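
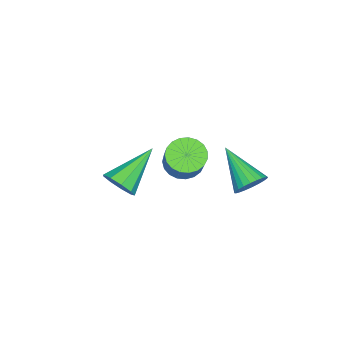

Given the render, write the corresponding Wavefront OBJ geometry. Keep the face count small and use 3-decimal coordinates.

v -1.768 2.483 0.518
v -1.279 2.467 0.171
v -0.542 2.821 1.195
v -1.032 2.837 1.542
v -1.354 2.704 0.144
v -0.618 3.057 1.168
v -1.501 2.902 0.181
v -0.765 3.256 1.205
v -1.694 3.028 0.277
v -0.958 3.381 1.301
v -1.9 3.059 0.414
v -1.164 3.413 1.438
v -2.083 2.991 0.569
v -1.347 3.345 1.593
v -2.212 2.835 0.716
v -1.476 3.189 1.74
v -2.264 2.619 0.828
v -1.527 2.972 1.852
v -2.23 2.378 0.886
v -1.494 2.732 1.91
v -2.116 2.156 0.881
v -1.38 2.51 1.905
v -1.943 1.991 0.813
v -1.206 2.345 1.837
v -1.739 1.91 0.694
v -1.002 2.264 1.718
v -1.54 1.929 0.545
v -0.803 2.283 1.569
v -1.38 2.043 0.391
v -0.644 2.397 1.415
v -1.288 2.234 0.259
v -0.551 2.588 1.283
v -2.953 4.145 -1.058
v -2.754 4.373 -0.587
v -3.687 3.095 -0.242
v -2.941 4.484 -0.612
v -3.129 4.543 -0.705
v -3.291 4.542 -0.852
v -3.401 4.48 -1.031
v -3.443 4.367 -1.213
v -3.41 4.221 -1.372
v -3.308 4.063 -1.483
v -3.152 3.918 -1.53
v -2.965 3.807 -1.504
v -2.776 3.748 -1.411
v -2.615 3.749 -1.264
v -2.505 3.811 -1.086
v -2.463 3.923 -0.903
v -2.495 4.07 -0.744
v -2.598 4.228 -0.633
v -2.24 0.287 -1.655
v -1.942 0.797 -1.549
v -3.54 0.873 -0.825
v -2.153 0.827 -1.9
v -2.404 0.605 -2.136
v -2.578 0.233 -2.147
v -2.594 -0.113 -1.928
v -2.444 -0.272 -1.58
v -2.199 -0.17 -1.268
v -1.973 0.146 -1.136
v -1.871 0.528 -1.247
f 2 1 5
f 2 5 3
f 3 5 6
f 3 6 4
f 5 1 7
f 5 7 6
f 6 7 8
f 6 8 4
f 7 1 9
f 7 9 8
f 8 9 10
f 8 10 4
f 9 1 11
f 9 11 10
f 10 11 12
f 10 12 4
f 11 1 13
f 11 13 12
f 12 13 14
f 12 14 4
f 13 1 15
f 13 15 14
f 14 15 16
f 14 16 4
f 15 1 17
f 15 17 16
f 16 17 18
f 16 18 4
f 17 1 19
f 17 19 18
f 18 19 20
f 18 20 4
f 19 1 21
f 19 21 20
f 20 21 22
f 20 22 4
f 21 1 23
f 21 23 22
f 22 23 24
f 22 24 4
f 23 1 25
f 23 25 24
f 24 25 26
f 24 26 4
f 25 1 27
f 25 27 26
f 26 27 28
f 26 28 4
f 27 1 29
f 27 29 28
f 28 29 30
f 28 30 4
f 29 1 31
f 29 31 30
f 30 31 32
f 30 32 4
f 31 1 2
f 31 2 32
f 32 2 3
f 32 3 4
f 34 33 36
f 34 36 35
f 36 33 37
f 36 37 35
f 37 33 38
f 37 38 35
f 38 33 39
f 38 39 35
f 39 33 40
f 39 40 35
f 40 33 41
f 40 41 35
f 41 33 42
f 41 42 35
f 42 33 43
f 42 43 35
f 43 33 44
f 43 44 35
f 44 33 45
f 44 45 35
f 45 33 46
f 45 46 35
f 46 33 47
f 46 47 35
f 47 33 48
f 47 48 35
f 48 33 49
f 48 49 35
f 49 33 50
f 49 50 35
f 50 33 34
f 50 34 35
f 52 51 54
f 52 54 53
f 54 51 55
f 54 55 53
f 55 51 56
f 55 56 53
f 56 51 57
f 56 57 53
f 57 51 58
f 57 58 53
f 58 51 59
f 58 59 53
f 59 51 60
f 59 60 53
f 60 51 61
f 60 61 53
f 61 51 52
f 61 52 53



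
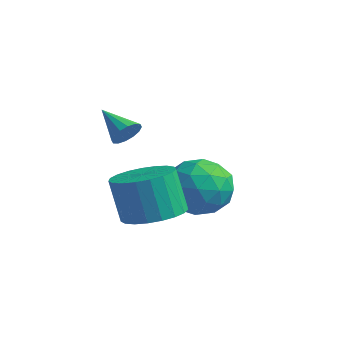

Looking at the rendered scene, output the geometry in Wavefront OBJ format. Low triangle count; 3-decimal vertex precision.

v -2.94 -2.099 2.833
v -2.656 -1.995 3.304
v -4.06 -2.181 3.527
v -2.736 -1.734 3.206
v -2.871 -1.571 3.008
v -3.024 -1.549 2.763
v -3.155 -1.675 2.537
v -3.228 -1.914 2.39
v -3.224 -2.202 2.362
v -3.144 -2.463 2.46
v -3.009 -2.626 2.658
v -2.856 -2.648 2.903
v -2.725 -2.522 3.129
v -2.652 -2.283 3.276
v -2.239 -1.602 -0.523
v -1.566 -2.411 -0.396
v -2.007 -2.526 1.21
v -2.681 -1.718 1.083
v -1.311 -2.063 -0.301
v -1.752 -2.179 1.305
v -1.217 -1.637 -0.245
v -1.658 -1.752 1.362
v -1.3 -1.204 -0.236
v -1.741 -1.319 1.37
v -1.545 -0.84 -0.278
v -1.986 -0.955 1.329
v -1.91 -0.608 -0.361
v -2.352 -0.723 1.245
v -2.332 -0.547 -0.473
v -2.774 -0.663 1.134
v -2.738 -0.67 -0.593
v -3.18 -0.785 1.013
v -3.058 -0.953 -0.701
v -3.5 -1.069 0.905
v -3.236 -1.349 -0.779
v -3.678 -1.465 0.828
v -3.242 -1.788 -0.812
v -3.683 -1.904 0.794
v -3.074 -2.196 -0.795
v -3.516 -2.311 0.811
v -2.762 -2.5 -0.732
v -3.204 -2.616 0.875
v -2.36 -2.65 -0.632
v -2.801 -2.765 0.975
v -1.937 -2.618 -0.513
v -2.378 -2.734 1.093
v -3.35 2.369 -0.354
v -2.611 1.807 -1.145
v -4.249 0.653 0.025
v -3.51 0.091 -0.766
v -3.064 0.523 0.284
v -2.509 1.583 0.05
v -4.351 0.877 -1.17
v -3.796 1.937 -1.404
v -3.23 0.885 -1.649
v -2.434 0.666 -0.751
v -4.426 1.794 -0.369
v -3.63 1.575 0.529
v -2.902 2.238 -0.783
v -3.958 0.222 -0.337
v -3.696 0.475 0.28
v -3.262 0.145 -0.185
v -2.841 2.107 -0.08
v -2.407 1.777 -0.546
v -2.673 1.022 0.294
v -4.453 0.683 -0.574
v -4.019 0.353 -1.04
v -3.598 2.315 -0.935
v -3.164 1.985 -1.4
v -4.187 1.438 -1.414
v -2.831 1.366 -1.544
v -3.359 0.358 -1.321
v -3.854 0.819 -1.559
v -3.528 1.443 -1.696
v -2.364 1.238 -1.016
v -2.892 0.229 -0.794
v -2.63 0.483 -0.176
v -2.303 1.106 -0.314
v -2.727 0.696 -1.313
v -3.968 2.231 -0.326
v -4.496 1.222 -0.104
v -4.557 1.354 -0.806
v -4.23 1.977 -0.944
v -3.501 2.102 0.201
v -4.029 1.094 0.424
v -3.332 1.017 0.576
v -3.006 1.641 0.439
v -4.133 1.764 0.193
f 2 1 4
f 2 4 3
f 4 1 5
f 4 5 3
f 5 1 6
f 5 6 3
f 6 1 7
f 6 7 3
f 7 1 8
f 7 8 3
f 8 1 9
f 8 9 3
f 9 1 10
f 9 10 3
f 10 1 11
f 10 11 3
f 11 1 12
f 11 12 3
f 12 1 13
f 12 13 3
f 13 1 14
f 13 14 3
f 14 1 2
f 14 2 3
f 16 15 19
f 16 19 17
f 17 19 20
f 17 20 18
f 19 15 21
f 19 21 20
f 20 21 22
f 20 22 18
f 21 15 23
f 21 23 22
f 22 23 24
f 22 24 18
f 23 15 25
f 23 25 24
f 24 25 26
f 24 26 18
f 25 15 27
f 25 27 26
f 26 27 28
f 26 28 18
f 27 15 29
f 27 29 28
f 28 29 30
f 28 30 18
f 29 15 31
f 29 31 30
f 30 31 32
f 30 32 18
f 31 15 33
f 31 33 32
f 32 33 34
f 32 34 18
f 33 15 35
f 33 35 34
f 34 35 36
f 34 36 18
f 35 15 37
f 35 37 36
f 36 37 38
f 36 38 18
f 37 15 39
f 37 39 38
f 38 39 40
f 38 40 18
f 39 15 41
f 39 41 40
f 40 41 42
f 40 42 18
f 41 15 43
f 41 43 42
f 42 43 44
f 42 44 18
f 43 15 45
f 43 45 44
f 44 45 46
f 44 46 18
f 45 15 16
f 45 16 46
f 46 16 17
f 46 17 18
f 47 84 63
f 84 58 87
f 63 87 52
f 84 87 63
f 47 63 59
f 63 52 64
f 59 64 48
f 63 64 59
f 47 59 68
f 59 48 69
f 68 69 54
f 59 69 68
f 47 68 80
f 68 54 83
f 80 83 57
f 68 83 80
f 47 80 84
f 80 57 88
f 84 88 58
f 80 88 84
f 48 64 75
f 64 52 78
f 75 78 56
f 64 78 75
f 52 87 65
f 87 58 86
f 65 86 51
f 87 86 65
f 58 88 85
f 88 57 81
f 85 81 49
f 88 81 85
f 57 83 82
f 83 54 70
f 82 70 53
f 83 70 82
f 54 69 74
f 69 48 71
f 74 71 55
f 69 71 74
f 50 76 62
f 76 56 77
f 62 77 51
f 76 77 62
f 50 62 60
f 62 51 61
f 60 61 49
f 62 61 60
f 50 60 67
f 60 49 66
f 67 66 53
f 60 66 67
f 50 67 72
f 67 53 73
f 72 73 55
f 67 73 72
f 50 72 76
f 72 55 79
f 76 79 56
f 72 79 76
f 51 77 65
f 77 56 78
f 65 78 52
f 77 78 65
f 49 61 85
f 61 51 86
f 85 86 58
f 61 86 85
f 53 66 82
f 66 49 81
f 82 81 57
f 66 81 82
f 55 73 74
f 73 53 70
f 74 70 54
f 73 70 74
f 56 79 75
f 79 55 71
f 75 71 48
f 79 71 75



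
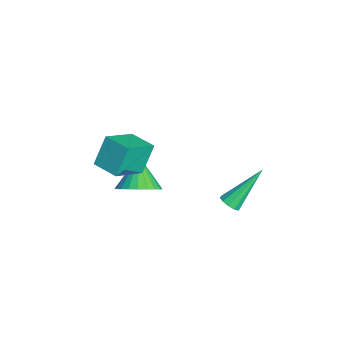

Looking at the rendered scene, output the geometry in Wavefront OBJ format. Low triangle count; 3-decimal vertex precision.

v -3.278 -2.674 -4.113
v -2.591 -2.406 -3.466
v -4.402 -2.506 -2.987
v -2.69 -2.068 -3.615
v -2.877 -1.822 -3.84
v -3.126 -1.706 -4.106
v -3.398 -1.737 -4.373
v -3.652 -1.911 -4.6
v -3.848 -2.201 -4.754
v -3.958 -2.563 -4.809
v -3.964 -2.942 -4.759
v -3.866 -3.28 -4.61
v -3.678 -3.526 -4.386
v -3.429 -3.642 -4.12
v -3.157 -3.611 -3.852
v -2.903 -3.437 -3.625
v -2.707 -3.147 -3.472
v -2.597 -2.785 -3.416
v -3.103 -2.912 -0.206
v -2.195 -4.052 0.65
v -2.167 -2.146 -0.177
v -1.259 -3.286 0.679
v -2.621 -3.454 -1.439
v -1.713 -4.594 -0.583
v -1.685 -2.688 -1.41
v -0.777 -3.828 -0.554
v -1.149 0.751 -3.397
v -0.763 1.041 -3.526
v -1.691 2.149 -1.883
v -1.008 1.128 -3.694
v -1.307 1.071 -3.748
v -1.545 0.891 -3.668
v -1.633 0.659 -3.484
v -1.535 0.461 -3.267
v -1.291 0.375 -3.1
v -0.992 0.432 -3.046
v -0.753 0.611 -3.126
v -0.666 0.844 -3.309
f 2 1 4
f 2 4 3
f 4 1 5
f 4 5 3
f 5 1 6
f 5 6 3
f 6 1 7
f 6 7 3
f 7 1 8
f 7 8 3
f 8 1 9
f 8 9 3
f 9 1 10
f 9 10 3
f 10 1 11
f 10 11 3
f 11 1 12
f 11 12 3
f 12 1 13
f 12 13 3
f 13 1 14
f 13 14 3
f 14 1 15
f 14 15 3
f 15 1 16
f 15 16 3
f 16 1 17
f 16 17 3
f 17 1 18
f 17 18 3
f 18 1 2
f 18 2 3
f 20 22 19
f 23 20 19
f 19 22 21
f 21 23 19
f 20 26 22
f 24 20 23
f 24 26 20
f 22 26 21
f 25 23 21
f 21 26 25
f 25 24 23
f 26 24 25
f 28 27 30
f 28 30 29
f 30 27 31
f 30 31 29
f 31 27 32
f 31 32 29
f 32 27 33
f 32 33 29
f 33 27 34
f 33 34 29
f 34 27 35
f 34 35 29
f 35 27 36
f 35 36 29
f 36 27 37
f 36 37 29
f 37 27 38
f 37 38 29
f 38 27 28
f 38 28 29



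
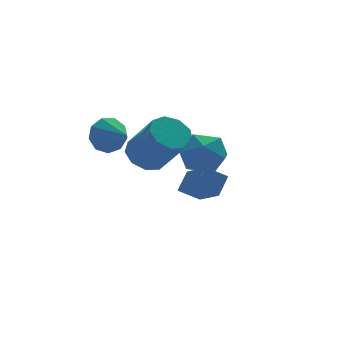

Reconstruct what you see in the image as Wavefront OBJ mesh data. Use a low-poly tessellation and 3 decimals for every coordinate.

v -1.418 2.526 -0.757
v -0.939 2.375 -1.54
v -1.082 1.234 -0.303
v -0.559 2.629 -1.098
v -0.58 2.835 -0.497
v -0.993 2.896 -0.017
v -1.605 2.784 0.116
v -2.129 2.552 -0.159
v -2.32 2.307 -0.714
v -2.089 2.165 -1.289
v -1.544 2.192 -1.616
v 2.398 0.062 -3.795
v 1.504 0.297 -3.216
v 2.228 1.617 -4.687
v 1.335 1.851 -4.108
v 3.025 0.569 -3.032
v 2.132 0.803 -2.453
v 2.856 2.123 -3.924
v 1.962 2.358 -3.345
v -0.885 -0.351 -0.73
v -0.298 0.308 -0.405
v 0.252 -0.971 1.195
v -0.335 -1.629 0.87
v -0.881 0.384 -0.143
v -0.331 -0.895 1.456
v -1.465 0.117 -0.156
v -0.916 -1.162 1.443
v -1.778 -0.37 -0.438
v -1.229 -1.648 1.161
v -1.673 -0.847 -0.856
v -1.124 -2.126 0.744
v -1.199 -1.092 -1.214
v -0.65 -2.371 0.385
v -0.578 -0.99 -1.346
v -0.029 -2.269 0.253
v -0.101 -0.589 -1.19
v 0.449 -1.868 0.409
v 0.01 -0.076 -0.818
v 0.56 -1.355 0.781
v 0.785 -2.149 -0.603
v 1.495 -2.786 -0.112
v -0.495 -2.854 0.332
v 0.215 -3.491 0.823
v 0.221 -2.436 1.013
v 1.012 -2 0.435
v -0.012 -3.64 -0.215
v 0.779 -3.204 -0.793
v 1.002 -3.708 0.127
v 1.146 -2.964 0.886
v -0.146 -2.676 -0.666
v -0.002 -1.932 0.093
f 2 1 4
f 2 4 3
f 4 1 5
f 4 5 3
f 5 1 6
f 5 6 3
f 6 1 7
f 6 7 3
f 7 1 8
f 7 8 3
f 8 1 9
f 8 9 3
f 9 1 10
f 9 10 3
f 10 1 11
f 10 11 3
f 11 1 2
f 11 2 3
f 13 15 12
f 16 13 12
f 12 15 14
f 14 16 12
f 13 19 15
f 17 13 16
f 17 19 13
f 15 19 14
f 18 16 14
f 14 19 18
f 18 17 16
f 19 17 18
f 21 20 24
f 21 24 22
f 22 24 25
f 22 25 23
f 24 20 26
f 24 26 25
f 25 26 27
f 25 27 23
f 26 20 28
f 26 28 27
f 27 28 29
f 27 29 23
f 28 20 30
f 28 30 29
f 29 30 31
f 29 31 23
f 30 20 32
f 30 32 31
f 31 32 33
f 31 33 23
f 32 20 34
f 32 34 33
f 33 34 35
f 33 35 23
f 34 20 36
f 34 36 35
f 35 36 37
f 35 37 23
f 36 20 38
f 36 38 37
f 37 38 39
f 37 39 23
f 38 20 21
f 38 21 39
f 39 21 22
f 39 22 23
f 40 51 45
f 40 45 41
f 40 41 47
f 40 47 50
f 40 50 51
f 41 45 49
f 45 51 44
f 51 50 42
f 50 47 46
f 47 41 48
f 43 49 44
f 43 44 42
f 43 42 46
f 43 46 48
f 43 48 49
f 44 49 45
f 42 44 51
f 46 42 50
f 48 46 47
f 49 48 41



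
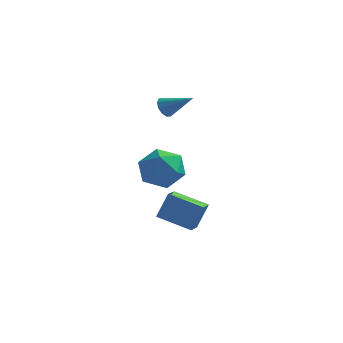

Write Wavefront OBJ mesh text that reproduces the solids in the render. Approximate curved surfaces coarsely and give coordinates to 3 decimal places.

v -3.578 -1.171 -1.442
v -3.134 -0.807 -0.132
v -3.549 -0.345 -1.681
v -3.104 0.018 -0.371
v -1.916 -1.378 -1.949
v -1.471 -1.015 -0.639
v -1.886 -0.553 -2.188
v -1.442 -0.189 -0.878
v -4.646 3.844 3.101
v -4.346 3.794 2.583
v -3.254 3.716 3.919
v -4.365 4.154 2.671
v -4.491 4.395 2.923
v -4.676 4.426 3.243
v -4.85 4.234 3.508
v -4.946 3.893 3.618
v -4.927 3.533 3.53
v -4.801 3.292 3.279
v -4.616 3.261 2.959
v -4.442 3.453 2.693
v -4.02 -2.373 2.458
v -3.456 -1.467 2.93
v -2.684 -2.513 1.13
v -2.12 -1.607 1.602
v -2.17 -2.624 2.172
v -2.995 -2.537 2.993
v -3.145 -1.443 1.067
v -3.97 -1.356 1.888
v -2.915 -0.892 2.07
v -2.312 -1.622 2.753
v -3.828 -2.358 1.307
v -3.225 -3.088 1.99
f 2 4 1
f 5 2 1
f 1 4 3
f 3 5 1
f 2 8 4
f 6 2 5
f 6 8 2
f 4 8 3
f 7 5 3
f 3 8 7
f 7 6 5
f 8 6 7
f 10 9 12
f 10 12 11
f 12 9 13
f 12 13 11
f 13 9 14
f 13 14 11
f 14 9 15
f 14 15 11
f 15 9 16
f 15 16 11
f 16 9 17
f 16 17 11
f 17 9 18
f 17 18 11
f 18 9 19
f 18 19 11
f 19 9 20
f 19 20 11
f 20 9 10
f 20 10 11
f 21 32 26
f 21 26 22
f 21 22 28
f 21 28 31
f 21 31 32
f 22 26 30
f 26 32 25
f 32 31 23
f 31 28 27
f 28 22 29
f 24 30 25
f 24 25 23
f 24 23 27
f 24 27 29
f 24 29 30
f 25 30 26
f 23 25 32
f 27 23 31
f 29 27 28
f 30 29 22



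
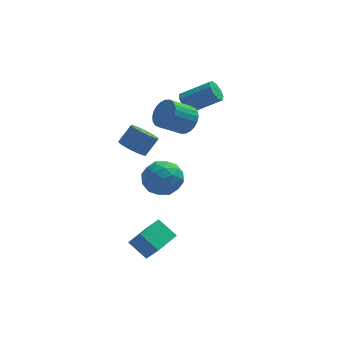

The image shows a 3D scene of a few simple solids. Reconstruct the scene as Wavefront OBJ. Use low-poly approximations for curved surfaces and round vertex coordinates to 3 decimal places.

v 0.622 0.333 -0.252
v 1.417 1.06 -0.07
v 1.823 -0.84 -0.81
v 2.618 -0.113 -0.628
v 2.08 -0.556 0.214
v 1.337 0.169 0.559
v 1.903 0.051 -1.439
v 1.16 0.776 -1.094
v 2.209 0.886 -0.804
v 2.318 0.512 0.218
v 0.922 -0.292 -1.098
v 1.031 -0.666 -0.076
v 0.914 0.8 -0.112
v 2.326 -0.58 -0.768
v 2.009 -0.84 -0.273
v 2.477 -0.412 -0.167
v 0.867 0.276 0.258
v 1.335 0.704 0.365
v 1.724 -0.246 0.532
v 1.905 -0.484 -1.245
v 2.373 -0.056 -1.138
v 0.763 0.632 -0.713
v 1.231 1.06 -0.607
v 1.516 0.466 -1.412
v 1.847 1.125 -0.436
v 2.553 0.435 -0.765
v 2.132 0.531 -1.241
v 1.696 0.957 -1.038
v 1.911 0.905 0.164
v 2.617 0.215 -0.164
v 2.301 -0.045 0.331
v 1.864 0.381 0.534
v 2.377 0.802 -0.267
v 0.623 0.005 -0.716
v 1.329 -0.685 -1.044
v 1.376 -0.161 -1.414
v 0.939 0.265 -1.211
v 0.687 -0.215 -0.115
v 1.393 -0.905 -0.444
v 1.544 -0.737 0.158
v 1.108 -0.311 0.361
v 0.863 -0.582 -0.613
v 2.895 1.364 2.799
v 3.333 0.694 3.084
v 2.204 0.306 3.907
v 1.765 0.976 3.621
v 3.416 0.926 3.307
v 2.287 0.538 4.13
v 3.419 1.224 3.452
v 2.29 0.836 4.275
v 3.343 1.543 3.498
v 2.214 1.155 4.321
v 3.198 1.836 3.437
v 2.069 1.447 4.26
v 3.007 2.056 3.279
v 1.878 1.668 4.102
v 2.799 2.171 3.048
v 1.67 1.783 3.871
v 2.606 2.163 2.779
v 1.476 1.775 3.602
v 2.456 2.034 2.513
v 1.327 1.646 3.336
v 2.373 1.802 2.29
v 1.244 1.414 3.113
v 2.37 1.504 2.145
v 1.241 1.116 2.968
v 2.446 1.185 2.099
v 1.317 0.797 2.922
v 2.591 0.893 2.16
v 1.462 0.504 2.983
v 2.782 0.672 2.318
v 1.653 0.284 3.141
v 2.99 0.557 2.549
v 1.861 0.169 3.372
v 3.184 0.565 2.818
v 2.054 0.177 3.641
v 1.09 -4.001 -2.477
v 0.291 -3.395 -1.731
v 0.563 -3.402 -3.528
v -0.236 -2.796 -2.783
v 2.036 -2.924 -2.337
v 1.237 -2.318 -1.592
v 1.509 -2.325 -3.389
v 0.71 -1.719 -2.643
v 3.042 3.39 2.664
v 3.294 3.027 2.188
v 4.771 2.807 3.139
v 4.518 3.17 3.616
v 3.399 3.454 2.125
v 4.875 3.234 3.076
v 3.336 3.852 2.314
v 4.813 3.632 3.265
v 3.136 4.033 2.667
v 4.612 3.813 3.618
v 2.891 3.913 3.019
v 4.368 3.694 3.97
v 2.717 3.549 3.205
v 4.194 3.329 4.156
v 2.695 3.11 3.138
v 4.172 2.89 4.089
v 2.835 2.802 2.849
v 4.312 2.582 3.8
v 3.072 2.769 2.474
v 4.548 2.549 3.425
v 0.309 2.331 0.182
v 0.862 2.575 -0.341
v 1.524 2.994 0.554
v 0.971 2.749 1.078
v 0.627 2.876 -0.309
v 1.29 3.295 0.586
v 0.32 3.052 -0.163
v 0.983 3.471 0.732
v 0.01 3.063 0.061
v 0.673 3.482 0.956
v -0.232 2.906 0.313
v 0.431 3.325 1.209
v -0.35 2.617 0.536
v 0.313 3.036 1.431
v -0.317 2.263 0.677
v 0.346 2.682 1.572
v -0.14 1.924 0.705
v 0.523 2.343 1.6
v 0.139 1.678 0.613
v 0.802 2.097 1.509
v 0.457 1.582 0.423
v 1.12 2.001 1.318
v 0.741 1.657 0.177
v 1.404 2.076 1.073
v 0.926 1.887 -0.067
v 1.589 2.306 0.828
v 0.969 2.218 -0.254
v 1.632 2.637 0.641
f 1 38 17
f 38 12 41
f 17 41 6
f 38 41 17
f 1 17 13
f 17 6 18
f 13 18 2
f 17 18 13
f 1 13 22
f 13 2 23
f 22 23 8
f 13 23 22
f 1 22 34
f 22 8 37
f 34 37 11
f 22 37 34
f 1 34 38
f 34 11 42
f 38 42 12
f 34 42 38
f 2 18 29
f 18 6 32
f 29 32 10
f 18 32 29
f 6 41 19
f 41 12 40
f 19 40 5
f 41 40 19
f 12 42 39
f 42 11 35
f 39 35 3
f 42 35 39
f 11 37 36
f 37 8 24
f 36 24 7
f 37 24 36
f 8 23 28
f 23 2 25
f 28 25 9
f 23 25 28
f 4 30 16
f 30 10 31
f 16 31 5
f 30 31 16
f 4 16 14
f 16 5 15
f 14 15 3
f 16 15 14
f 4 14 21
f 14 3 20
f 21 20 7
f 14 20 21
f 4 21 26
f 21 7 27
f 26 27 9
f 21 27 26
f 4 26 30
f 26 9 33
f 30 33 10
f 26 33 30
f 5 31 19
f 31 10 32
f 19 32 6
f 31 32 19
f 3 15 39
f 15 5 40
f 39 40 12
f 15 40 39
f 7 20 36
f 20 3 35
f 36 35 11
f 20 35 36
f 9 27 28
f 27 7 24
f 28 24 8
f 27 24 28
f 10 33 29
f 33 9 25
f 29 25 2
f 33 25 29
f 44 43 47
f 44 47 45
f 45 47 48
f 45 48 46
f 47 43 49
f 47 49 48
f 48 49 50
f 48 50 46
f 49 43 51
f 49 51 50
f 50 51 52
f 50 52 46
f 51 43 53
f 51 53 52
f 52 53 54
f 52 54 46
f 53 43 55
f 53 55 54
f 54 55 56
f 54 56 46
f 55 43 57
f 55 57 56
f 56 57 58
f 56 58 46
f 57 43 59
f 57 59 58
f 58 59 60
f 58 60 46
f 59 43 61
f 59 61 60
f 60 61 62
f 60 62 46
f 61 43 63
f 61 63 62
f 62 63 64
f 62 64 46
f 63 43 65
f 63 65 64
f 64 65 66
f 64 66 46
f 65 43 67
f 65 67 66
f 66 67 68
f 66 68 46
f 67 43 69
f 67 69 68
f 68 69 70
f 68 70 46
f 69 43 71
f 69 71 70
f 70 71 72
f 70 72 46
f 71 43 73
f 71 73 72
f 72 73 74
f 72 74 46
f 73 43 75
f 73 75 74
f 74 75 76
f 74 76 46
f 75 43 44
f 75 44 76
f 76 44 45
f 76 45 46
f 78 80 77
f 81 78 77
f 77 80 79
f 79 81 77
f 78 84 80
f 82 78 81
f 82 84 78
f 80 84 79
f 83 81 79
f 79 84 83
f 83 82 81
f 84 82 83
f 86 85 89
f 86 89 87
f 87 89 90
f 87 90 88
f 89 85 91
f 89 91 90
f 90 91 92
f 90 92 88
f 91 85 93
f 91 93 92
f 92 93 94
f 92 94 88
f 93 85 95
f 93 95 94
f 94 95 96
f 94 96 88
f 95 85 97
f 95 97 96
f 96 97 98
f 96 98 88
f 97 85 99
f 97 99 98
f 98 99 100
f 98 100 88
f 99 85 101
f 99 101 100
f 100 101 102
f 100 102 88
f 101 85 103
f 101 103 102
f 102 103 104
f 102 104 88
f 103 85 86
f 103 86 104
f 104 86 87
f 104 87 88
f 106 105 109
f 106 109 107
f 107 109 110
f 107 110 108
f 109 105 111
f 109 111 110
f 110 111 112
f 110 112 108
f 111 105 113
f 111 113 112
f 112 113 114
f 112 114 108
f 113 105 115
f 113 115 114
f 114 115 116
f 114 116 108
f 115 105 117
f 115 117 116
f 116 117 118
f 116 118 108
f 117 105 119
f 117 119 118
f 118 119 120
f 118 120 108
f 119 105 121
f 119 121 120
f 120 121 122
f 120 122 108
f 121 105 123
f 121 123 122
f 122 123 124
f 122 124 108
f 123 105 125
f 123 125 124
f 124 125 126
f 124 126 108
f 125 105 127
f 125 127 126
f 126 127 128
f 126 128 108
f 127 105 129
f 127 129 128
f 128 129 130
f 128 130 108
f 129 105 131
f 129 131 130
f 130 131 132
f 130 132 108
f 131 105 106
f 131 106 132
f 132 106 107
f 132 107 108



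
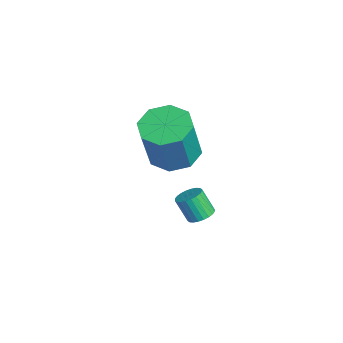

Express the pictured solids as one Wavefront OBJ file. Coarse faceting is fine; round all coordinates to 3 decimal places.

v 0.091 2.005 -0.105
v 1.037 2.379 -0.321
v 1.695 1.89 1.71
v 0.749 1.515 1.925
v 0.549 2.936 -0.029
v 1.206 2.446 2.002
v -0.208 2.947 0.218
v 0.45 2.457 2.249
v -0.789 2.406 0.276
v -0.132 1.916 2.307
v -0.855 1.63 0.11
v -0.197 1.141 2.141
v -0.366 1.074 -0.182
v 0.291 0.584 1.849
v 0.39 1.063 -0.429
v 1.048 0.573 1.602
v 0.972 1.604 -0.487
v 1.629 1.114 1.544
v 0.642 2.898 -3.52
v 1.17 2.859 -3.335
v 0.805 2.464 -2.376
v 0.278 2.502 -2.56
v 1.117 3.062 -3.272
v 0.752 2.667 -2.312
v 0.992 3.239 -3.246
v 0.627 2.844 -2.287
v 0.813 3.365 -3.263
v 0.449 2.97 -2.303
v 0.609 3.419 -3.318
v 0.245 3.024 -2.358
v 0.41 3.394 -3.404
v 0.045 2.999 -2.444
v 0.246 3.293 -3.508
v -0.119 2.898 -2.548
v 0.142 3.132 -3.613
v -0.222 2.737 -2.653
v 0.115 2.936 -3.704
v -0.25 2.541 -2.745
v 0.168 2.733 -3.768
v -0.197 2.338 -2.808
v 0.293 2.556 -3.793
v -0.072 2.161 -2.834
v 0.471 2.43 -3.777
v 0.107 2.035 -2.817
v 0.675 2.376 -3.722
v 0.311 1.981 -2.762
v 0.875 2.401 -3.636
v 0.51 2.006 -2.676
v 1.039 2.502 -3.532
v 0.674 2.107 -2.572
v 1.142 2.663 -3.427
v 0.778 2.268 -2.467
f 2 1 5
f 2 5 3
f 3 5 6
f 3 6 4
f 5 1 7
f 5 7 6
f 6 7 8
f 6 8 4
f 7 1 9
f 7 9 8
f 8 9 10
f 8 10 4
f 9 1 11
f 9 11 10
f 10 11 12
f 10 12 4
f 11 1 13
f 11 13 12
f 12 13 14
f 12 14 4
f 13 1 15
f 13 15 14
f 14 15 16
f 14 16 4
f 15 1 17
f 15 17 16
f 16 17 18
f 16 18 4
f 17 1 2
f 17 2 18
f 18 2 3
f 18 3 4
f 20 19 23
f 20 23 21
f 21 23 24
f 21 24 22
f 23 19 25
f 23 25 24
f 24 25 26
f 24 26 22
f 25 19 27
f 25 27 26
f 26 27 28
f 26 28 22
f 27 19 29
f 27 29 28
f 28 29 30
f 28 30 22
f 29 19 31
f 29 31 30
f 30 31 32
f 30 32 22
f 31 19 33
f 31 33 32
f 32 33 34
f 32 34 22
f 33 19 35
f 33 35 34
f 34 35 36
f 34 36 22
f 35 19 37
f 35 37 36
f 36 37 38
f 36 38 22
f 37 19 39
f 37 39 38
f 38 39 40
f 38 40 22
f 39 19 41
f 39 41 40
f 40 41 42
f 40 42 22
f 41 19 43
f 41 43 42
f 42 43 44
f 42 44 22
f 43 19 45
f 43 45 44
f 44 45 46
f 44 46 22
f 45 19 47
f 45 47 46
f 46 47 48
f 46 48 22
f 47 19 49
f 47 49 48
f 48 49 50
f 48 50 22
f 49 19 51
f 49 51 50
f 50 51 52
f 50 52 22
f 51 19 20
f 51 20 52
f 52 20 21
f 52 21 22



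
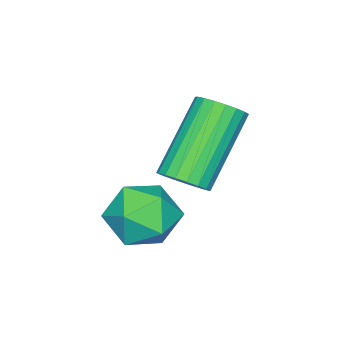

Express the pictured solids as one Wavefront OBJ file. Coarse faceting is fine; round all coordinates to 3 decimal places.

v -2.684 -0.515 -2.523
v -2.298 -0.426 -2.156
v -3.59 -0.455 -0.79
v -3.976 -0.545 -1.157
v -2.36 -0.217 -2.21
v -3.652 -0.246 -0.844
v -2.478 -0.06 -2.319
v -3.77 -0.089 -0.953
v -2.632 0.019 -2.462
v -3.923 -0.011 -1.096
v -2.795 0.005 -2.616
v -4.086 -0.024 -1.25
v -2.938 -0.099 -2.754
v -4.23 -0.128 -1.388
v -3.038 -0.275 -2.852
v -4.329 -0.304 -1.486
v -3.077 -0.492 -2.893
v -4.368 -0.521 -1.527
v -3.047 -0.713 -2.87
v -4.339 -0.742 -1.504
v -2.955 -0.901 -2.787
v -4.247 -0.93 -1.421
v -2.816 -1.021 -2.659
v -4.108 -1.05 -1.293
v -2.655 -1.054 -2.506
v -3.946 -1.083 -1.14
v -2.498 -0.994 -2.357
v -3.789 -1.023 -0.991
v -2.374 -0.852 -2.236
v -3.665 -0.881 -0.87
v -2.303 -0.651 -2.165
v -3.594 -0.68 -0.799
v -2.652 -1.014 -2.811
v -2.038 -0.555 -2.587
v -2.002 -1.365 -3.873
v -1.388 -0.906 -3.649
v -1.563 -1.568 -3.236
v -1.965 -1.351 -2.58
v -2.075 -0.569 -3.88
v -2.477 -0.352 -3.224
v -1.681 -0.28 -3.248
v -1.365 -0.897 -2.85
v -2.675 -1.023 -3.61
v -2.359 -1.64 -3.212
f 2 1 5
f 2 5 3
f 3 5 6
f 3 6 4
f 5 1 7
f 5 7 6
f 6 7 8
f 6 8 4
f 7 1 9
f 7 9 8
f 8 9 10
f 8 10 4
f 9 1 11
f 9 11 10
f 10 11 12
f 10 12 4
f 11 1 13
f 11 13 12
f 12 13 14
f 12 14 4
f 13 1 15
f 13 15 14
f 14 15 16
f 14 16 4
f 15 1 17
f 15 17 16
f 16 17 18
f 16 18 4
f 17 1 19
f 17 19 18
f 18 19 20
f 18 20 4
f 19 1 21
f 19 21 20
f 20 21 22
f 20 22 4
f 21 1 23
f 21 23 22
f 22 23 24
f 22 24 4
f 23 1 25
f 23 25 24
f 24 25 26
f 24 26 4
f 25 1 27
f 25 27 26
f 26 27 28
f 26 28 4
f 27 1 29
f 27 29 28
f 28 29 30
f 28 30 4
f 29 1 31
f 29 31 30
f 30 31 32
f 30 32 4
f 31 1 2
f 31 2 32
f 32 2 3
f 32 3 4
f 33 44 38
f 33 38 34
f 33 34 40
f 33 40 43
f 33 43 44
f 34 38 42
f 38 44 37
f 44 43 35
f 43 40 39
f 40 34 41
f 36 42 37
f 36 37 35
f 36 35 39
f 36 39 41
f 36 41 42
f 37 42 38
f 35 37 44
f 39 35 43
f 41 39 40
f 42 41 34



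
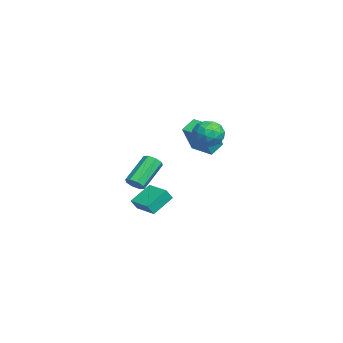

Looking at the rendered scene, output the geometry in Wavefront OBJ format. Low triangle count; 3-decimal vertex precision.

v -3.64 3.317 0.028
v -4.267 3.982 0.603
v -2.686 4.379 -0.16
v -3.313 5.044 0.415
v -2.647 2.736 1.785
v -3.274 3.401 2.36
v -1.693 3.798 1.597
v -2.32 4.463 2.172
v 1.701 0.058 -0.756
v 1.991 -0.202 -0.3
v 0.829 0.803 1.012
v 0.539 1.062 0.556
v 2.186 0.193 -0.43
v 1.024 1.198 0.882
v 2.097 0.509 -0.751
v 0.935 1.513 0.561
v 1.776 0.56 -1.075
v 0.613 1.565 0.237
v 1.411 0.317 -1.212
v 0.249 1.322 0.1
v 1.216 -0.078 -1.082
v 0.054 0.927 0.23
v 1.305 -0.393 -0.761
v 0.143 0.611 0.551
v 1.627 -0.445 -0.437
v 0.464 0.56 0.875
v -4.354 1.312 -3.643
v -4.084 0.949 -2.971
v -3.143 2.231 -3.633
v -2.873 1.868 -2.961
v -3.527 0.232 -4.559
v -3.257 -0.131 -3.887
v -2.316 1.151 -4.549
v -2.046 0.788 -3.877
v 3.527 4.65 3.66
v 4.42 4.456 3.805
v 3.26 3.204 3.375
v 4.153 3.01 3.52
v 3.614 3.267 4.227
v 3.78 4.16 4.404
v 3.9 3.5 2.776
v 4.066 4.393 2.953
v 4.651 3.745 3.259
v 4.474 3.601 4.155
v 3.206 4.059 3.025
v 3.029 3.915 3.921
v 3.997 4.679 3.758
v 3.683 2.981 3.422
v 3.366 3.131 3.838
v 3.891 3.017 3.923
v 3.621 4.506 4.109
v 4.146 4.392 4.195
v 3.672 3.693 4.443
v 3.534 3.268 2.985
v 4.059 3.154 3.071
v 3.789 4.643 3.257
v 4.314 4.529 3.342
v 4.008 3.967 2.737
v 4.658 4.148 3.522
v 4.5 3.298 3.354
v 4.352 3.586 2.917
v 4.449 4.111 3.021
v 4.554 4.063 4.049
v 4.397 3.214 3.881
v 4.08 3.364 4.297
v 4.177 3.889 4.401
v 4.689 3.645 3.728
v 3.283 4.446 3.299
v 3.126 3.597 3.131
v 3.503 3.771 2.779
v 3.6 4.296 2.883
v 3.18 4.362 3.826
v 3.022 3.512 3.658
v 3.231 3.549 4.159
v 3.328 4.074 4.263
v 2.991 4.015 3.452
f 2 4 1
f 5 2 1
f 1 4 3
f 3 5 1
f 2 8 4
f 6 2 5
f 6 8 2
f 4 8 3
f 7 5 3
f 3 8 7
f 7 6 5
f 8 6 7
f 10 9 13
f 10 13 11
f 11 13 14
f 11 14 12
f 13 9 15
f 13 15 14
f 14 15 16
f 14 16 12
f 15 9 17
f 15 17 16
f 16 17 18
f 16 18 12
f 17 9 19
f 17 19 18
f 18 19 20
f 18 20 12
f 19 9 21
f 19 21 20
f 20 21 22
f 20 22 12
f 21 9 23
f 21 23 22
f 22 23 24
f 22 24 12
f 23 9 25
f 23 25 24
f 24 25 26
f 24 26 12
f 25 9 10
f 25 10 26
f 26 10 11
f 26 11 12
f 28 30 27
f 31 28 27
f 27 30 29
f 29 31 27
f 28 34 30
f 32 28 31
f 32 34 28
f 30 34 29
f 33 31 29
f 29 34 33
f 33 32 31
f 34 32 33
f 35 72 51
f 72 46 75
f 51 75 40
f 72 75 51
f 35 51 47
f 51 40 52
f 47 52 36
f 51 52 47
f 35 47 56
f 47 36 57
f 56 57 42
f 47 57 56
f 35 56 68
f 56 42 71
f 68 71 45
f 56 71 68
f 35 68 72
f 68 45 76
f 72 76 46
f 68 76 72
f 36 52 63
f 52 40 66
f 63 66 44
f 52 66 63
f 40 75 53
f 75 46 74
f 53 74 39
f 75 74 53
f 46 76 73
f 76 45 69
f 73 69 37
f 76 69 73
f 45 71 70
f 71 42 58
f 70 58 41
f 71 58 70
f 42 57 62
f 57 36 59
f 62 59 43
f 57 59 62
f 38 64 50
f 64 44 65
f 50 65 39
f 64 65 50
f 38 50 48
f 50 39 49
f 48 49 37
f 50 49 48
f 38 48 55
f 48 37 54
f 55 54 41
f 48 54 55
f 38 55 60
f 55 41 61
f 60 61 43
f 55 61 60
f 38 60 64
f 60 43 67
f 64 67 44
f 60 67 64
f 39 65 53
f 65 44 66
f 53 66 40
f 65 66 53
f 37 49 73
f 49 39 74
f 73 74 46
f 49 74 73
f 41 54 70
f 54 37 69
f 70 69 45
f 54 69 70
f 43 61 62
f 61 41 58
f 62 58 42
f 61 58 62
f 44 67 63
f 67 43 59
f 63 59 36
f 67 59 63



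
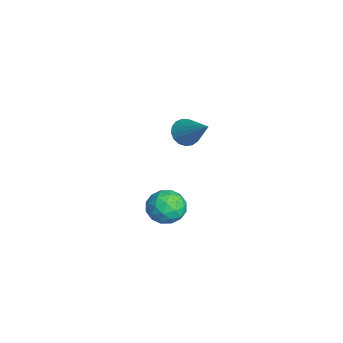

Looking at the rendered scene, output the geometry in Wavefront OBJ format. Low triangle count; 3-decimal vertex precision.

v -2.158 2.949 -1.252
v -1.764 2.889 -1.63
v -1.162 3.531 -0.308
v -1.86 3.129 -1.677
v -2.025 3.328 -1.627
v -2.22 3.44 -1.49
v -2.401 3.44 -1.299
v -2.526 3.327 -1.097
v -2.567 3.127 -0.93
v -2.514 2.886 -0.837
v -2.38 2.66 -0.839
v -2.194 2.5 -0.936
v -2.001 2.442 -1.104
v -1.843 2.501 -1.307
v -1.757 2.662 -1.497
v 1.757 2.209 -1.203
v 2.377 2.019 -1.025
v 1.743 1.441 -1.975
v 2.363 1.251 -1.797
v 1.845 1.139 -1.383
v 1.854 1.613 -0.905
v 2.266 1.847 -2.095
v 2.275 2.321 -1.617
v 2.692 1.795 -1.576
v 2.432 1.357 -1.136
v 1.688 2.103 -1.864
v 1.428 1.665 -1.424
v 2.068 2.181 -1.046
v 2.052 1.279 -1.954
v 1.747 1.213 -1.71
v 2.112 1.101 -1.606
v 1.761 1.943 -0.976
v 2.126 1.831 -0.871
v 1.813 1.314 -1.082
v 1.994 1.629 -2.129
v 2.359 1.517 -2.024
v 2.008 2.359 -1.394
v 2.373 2.247 -1.29
v 2.307 2.146 -1.918
v 2.618 1.938 -1.266
v 2.61 1.487 -1.72
v 2.553 1.837 -1.894
v 2.558 2.116 -1.614
v 2.465 1.681 -1.007
v 2.457 1.23 -1.461
v 2.153 1.163 -1.217
v 2.158 1.442 -0.937
v 2.65 1.549 -1.331
v 1.663 2.23 -1.539
v 1.655 1.779 -1.993
v 1.962 2.018 -2.063
v 1.967 2.297 -1.783
v 1.51 1.973 -1.28
v 1.502 1.522 -1.734
v 1.562 1.344 -1.386
v 1.567 1.623 -1.106
v 1.47 1.911 -1.669
f 2 1 4
f 2 4 3
f 4 1 5
f 4 5 3
f 5 1 6
f 5 6 3
f 6 1 7
f 6 7 3
f 7 1 8
f 7 8 3
f 8 1 9
f 8 9 3
f 9 1 10
f 9 10 3
f 10 1 11
f 10 11 3
f 11 1 12
f 11 12 3
f 12 1 13
f 12 13 3
f 13 1 14
f 13 14 3
f 14 1 15
f 14 15 3
f 15 1 2
f 15 2 3
f 16 53 32
f 53 27 56
f 32 56 21
f 53 56 32
f 16 32 28
f 32 21 33
f 28 33 17
f 32 33 28
f 16 28 37
f 28 17 38
f 37 38 23
f 28 38 37
f 16 37 49
f 37 23 52
f 49 52 26
f 37 52 49
f 16 49 53
f 49 26 57
f 53 57 27
f 49 57 53
f 17 33 44
f 33 21 47
f 44 47 25
f 33 47 44
f 21 56 34
f 56 27 55
f 34 55 20
f 56 55 34
f 27 57 54
f 57 26 50
f 54 50 18
f 57 50 54
f 26 52 51
f 52 23 39
f 51 39 22
f 52 39 51
f 23 38 43
f 38 17 40
f 43 40 24
f 38 40 43
f 19 45 31
f 45 25 46
f 31 46 20
f 45 46 31
f 19 31 29
f 31 20 30
f 29 30 18
f 31 30 29
f 19 29 36
f 29 18 35
f 36 35 22
f 29 35 36
f 19 36 41
f 36 22 42
f 41 42 24
f 36 42 41
f 19 41 45
f 41 24 48
f 45 48 25
f 41 48 45
f 20 46 34
f 46 25 47
f 34 47 21
f 46 47 34
f 18 30 54
f 30 20 55
f 54 55 27
f 30 55 54
f 22 35 51
f 35 18 50
f 51 50 26
f 35 50 51
f 24 42 43
f 42 22 39
f 43 39 23
f 42 39 43
f 25 48 44
f 48 24 40
f 44 40 17
f 48 40 44



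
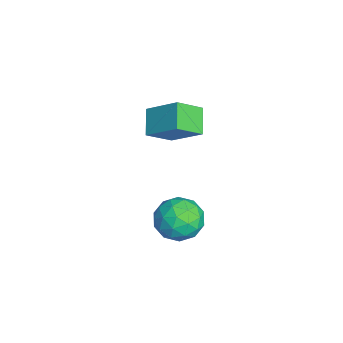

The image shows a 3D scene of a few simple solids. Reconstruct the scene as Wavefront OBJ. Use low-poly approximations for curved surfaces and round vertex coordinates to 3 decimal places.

v -4.534 1.625 0.792
v -3.792 2.694 1.723
v -4.982 2.581 0.05
v -4.24 3.65 0.982
v -3.58 1.55 0.118
v -2.838 2.619 1.05
v -4.028 2.506 -0.623
v -3.286 3.575 0.308
v -2.885 2.974 -3.17
v -2.056 3.268 -2.697
v -2.004 1.992 -4.103
v -1.175 2.286 -3.63
v -1.853 1.731 -3.151
v -2.397 2.338 -2.574
v -1.663 2.922 -4.226
v -2.207 3.529 -3.649
v -1.3 3.236 -3.35
v -1.418 2.5 -2.685
v -2.642 2.76 -4.115
v -2.76 2.024 -3.45
v -2.548 3.207 -2.851
v -1.512 2.053 -3.949
v -1.911 1.726 -3.667
v -1.423 1.899 -3.389
v -2.748 2.66 -2.779
v -2.261 2.833 -2.501
v -2.142 1.929 -2.768
v -1.799 2.427 -4.299
v -1.312 2.6 -4.021
v -2.637 3.361 -3.411
v -2.149 3.534 -3.133
v -1.918 3.331 -4.032
v -1.616 3.362 -2.957
v -1.099 2.784 -3.506
v -1.385 3.158 -3.856
v -1.705 3.515 -3.517
v -1.685 2.929 -2.567
v -1.168 2.351 -3.115
v -1.566 2.025 -2.834
v -1.886 2.382 -2.494
v -1.241 2.91 -2.95
v -2.892 2.909 -3.685
v -2.375 2.331 -4.233
v -2.174 2.878 -4.306
v -2.494 3.235 -3.966
v -2.961 2.476 -3.294
v -2.444 1.898 -3.843
v -2.355 1.745 -3.283
v -2.675 2.102 -2.944
v -2.819 2.35 -3.85
f 2 4 1
f 5 2 1
f 1 4 3
f 3 5 1
f 2 8 4
f 6 2 5
f 6 8 2
f 4 8 3
f 7 5 3
f 3 8 7
f 7 6 5
f 8 6 7
f 9 46 25
f 46 20 49
f 25 49 14
f 46 49 25
f 9 25 21
f 25 14 26
f 21 26 10
f 25 26 21
f 9 21 30
f 21 10 31
f 30 31 16
f 21 31 30
f 9 30 42
f 30 16 45
f 42 45 19
f 30 45 42
f 9 42 46
f 42 19 50
f 46 50 20
f 42 50 46
f 10 26 37
f 26 14 40
f 37 40 18
f 26 40 37
f 14 49 27
f 49 20 48
f 27 48 13
f 49 48 27
f 20 50 47
f 50 19 43
f 47 43 11
f 50 43 47
f 19 45 44
f 45 16 32
f 44 32 15
f 45 32 44
f 16 31 36
f 31 10 33
f 36 33 17
f 31 33 36
f 12 38 24
f 38 18 39
f 24 39 13
f 38 39 24
f 12 24 22
f 24 13 23
f 22 23 11
f 24 23 22
f 12 22 29
f 22 11 28
f 29 28 15
f 22 28 29
f 12 29 34
f 29 15 35
f 34 35 17
f 29 35 34
f 12 34 38
f 34 17 41
f 38 41 18
f 34 41 38
f 13 39 27
f 39 18 40
f 27 40 14
f 39 40 27
f 11 23 47
f 23 13 48
f 47 48 20
f 23 48 47
f 15 28 44
f 28 11 43
f 44 43 19
f 28 43 44
f 17 35 36
f 35 15 32
f 36 32 16
f 35 32 36
f 18 41 37
f 41 17 33
f 37 33 10
f 41 33 37



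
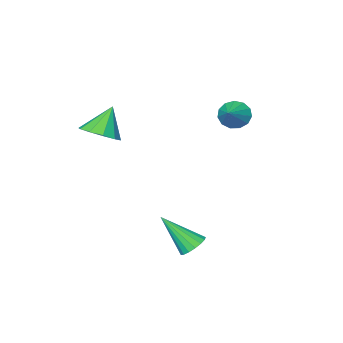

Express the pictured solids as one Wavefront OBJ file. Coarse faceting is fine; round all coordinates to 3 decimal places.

v 1.006 -0.937 1.615
v 1.67 -1.107 1.987
v 0.354 -1.103 2.705
v 1.6 -0.631 2.017
v 1.303 -0.272 1.895
v 0.892 -0.167 1.665
v 0.525 -0.356 1.417
v 0.341 -0.766 1.244
v 0.411 -1.242 1.213
v 0.708 -1.602 1.336
v 1.119 -1.707 1.565
v 1.486 -1.518 1.814
v -2.671 1.802 2.62
v -2.253 1.639 2.221
v -1.949 2.378 3.14
v -2.393 1.922 2.102
v -2.622 2.167 2.147
v -2.866 2.296 2.342
v -3.048 2.268 2.626
v -3.11 2.092 2.907
v -3.033 1.823 3.098
v -2.84 1.548 3.136
v -2.594 1.353 3.011
v -2.372 1.301 2.762
v -2.245 1.407 2.467
v 0.268 3.523 -1.982
v 0.732 3.489 -2.276
v 0.952 2.637 -0.798
v 0.764 3.707 -2.132
v 0.683 3.883 -1.953
v 0.506 3.976 -1.781
v 0.275 3.966 -1.656
v 0.043 3.854 -1.605
v -0.139 3.666 -1.64
v -0.227 3.446 -1.754
v -0.202 3.243 -1.92
v -0.069 3.105 -2.101
v 0.141 3.062 -2.254
v 0.38 3.125 -2.345
v 0.593 3.279 -2.353
f 2 1 4
f 2 4 3
f 4 1 5
f 4 5 3
f 5 1 6
f 5 6 3
f 6 1 7
f 6 7 3
f 7 1 8
f 7 8 3
f 8 1 9
f 8 9 3
f 9 1 10
f 9 10 3
f 10 1 11
f 10 11 3
f 11 1 12
f 11 12 3
f 12 1 2
f 12 2 3
f 14 13 16
f 14 16 15
f 16 13 17
f 16 17 15
f 17 13 18
f 17 18 15
f 18 13 19
f 18 19 15
f 19 13 20
f 19 20 15
f 20 13 21
f 20 21 15
f 21 13 22
f 21 22 15
f 22 13 23
f 22 23 15
f 23 13 24
f 23 24 15
f 24 13 25
f 24 25 15
f 25 13 14
f 25 14 15
f 27 26 29
f 27 29 28
f 29 26 30
f 29 30 28
f 30 26 31
f 30 31 28
f 31 26 32
f 31 32 28
f 32 26 33
f 32 33 28
f 33 26 34
f 33 34 28
f 34 26 35
f 34 35 28
f 35 26 36
f 35 36 28
f 36 26 37
f 36 37 28
f 37 26 38
f 37 38 28
f 38 26 39
f 38 39 28
f 39 26 40
f 39 40 28
f 40 26 27
f 40 27 28



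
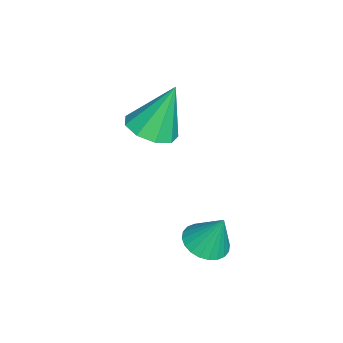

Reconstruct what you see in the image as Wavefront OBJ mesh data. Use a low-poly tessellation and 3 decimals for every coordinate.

v 1.995 -0.858 0.7
v 2.562 -1.169 0.765
v 2.125 -0.402 1.76
v 2.638 -0.951 0.662
v 2.615 -0.717 0.565
v 2.499 -0.506 0.488
v 2.305 -0.348 0.443
v 2.065 -0.267 0.438
v 1.814 -0.277 0.473
v 1.591 -0.374 0.542
v 1.429 -0.546 0.636
v 1.353 -0.765 0.739
v 1.375 -0.998 0.836
v 1.492 -1.21 0.913
v 1.685 -1.368 0.958
v 1.926 -1.448 0.963
v 2.177 -1.439 0.928
v 2.4 -1.341 0.859
v -0.873 -2.676 2.601
v -0.189 -2.944 2.832
v -1.147 -2.064 4.119
v -0.137 -2.454 2.644
v -0.429 -2.069 2.436
v -0.929 -1.967 2.305
v -1.403 -2.197 2.312
v -1.629 -2.651 2.455
v -1.501 -3.117 2.665
v -1.079 -3.376 2.846
v -0.561 -3.308 2.911
f 2 1 4
f 2 4 3
f 4 1 5
f 4 5 3
f 5 1 6
f 5 6 3
f 6 1 7
f 6 7 3
f 7 1 8
f 7 8 3
f 8 1 9
f 8 9 3
f 9 1 10
f 9 10 3
f 10 1 11
f 10 11 3
f 11 1 12
f 11 12 3
f 12 1 13
f 12 13 3
f 13 1 14
f 13 14 3
f 14 1 15
f 14 15 3
f 15 1 16
f 15 16 3
f 16 1 17
f 16 17 3
f 17 1 18
f 17 18 3
f 18 1 2
f 18 2 3
f 20 19 22
f 20 22 21
f 22 19 23
f 22 23 21
f 23 19 24
f 23 24 21
f 24 19 25
f 24 25 21
f 25 19 26
f 25 26 21
f 26 19 27
f 26 27 21
f 27 19 28
f 27 28 21
f 28 19 29
f 28 29 21
f 29 19 20
f 29 20 21



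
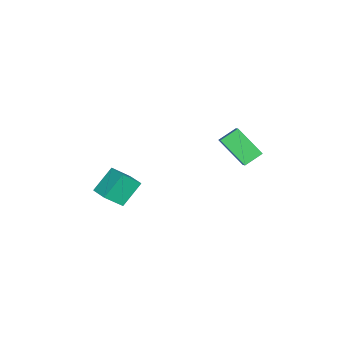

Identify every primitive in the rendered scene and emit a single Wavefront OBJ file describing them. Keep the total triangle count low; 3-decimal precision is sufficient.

v 0.664 2.326 3.605
v 0.205 3.212 4.135
v 1.461 3.519 2.299
v 1.003 4.406 2.829
v 1.357 2.394 4.091
v 0.899 3.281 4.621
v 2.155 3.588 2.785
v 1.696 4.474 3.315
v -0.699 -4.026 -1.28
v -1.469 -3.078 -0.098
v -1.194 -3.072 -2.368
v -1.965 -2.124 -1.186
v 0.165 -3.456 -1.174
v -0.606 -2.508 0.008
v -0.331 -2.502 -2.262
v -1.101 -1.554 -1.08
f 2 4 1
f 5 2 1
f 1 4 3
f 3 5 1
f 2 8 4
f 6 2 5
f 6 8 2
f 4 8 3
f 7 5 3
f 3 8 7
f 7 6 5
f 8 6 7
f 10 12 9
f 13 10 9
f 9 12 11
f 11 13 9
f 10 16 12
f 14 10 13
f 14 16 10
f 12 16 11
f 15 13 11
f 11 16 15
f 15 14 13
f 16 14 15



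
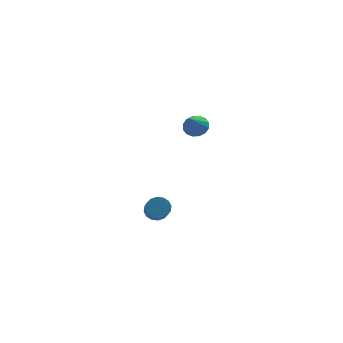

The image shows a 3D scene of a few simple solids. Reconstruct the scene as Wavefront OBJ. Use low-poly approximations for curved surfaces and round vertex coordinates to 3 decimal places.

v -2.951 -0.029 -4.239
v -2.626 -0.352 -4.61
v -2.644 -1.334 -3.773
v -2.969 -1.011 -3.401
v -2.423 -0.206 -4.434
v -2.441 -1.187 -3.597
v -2.362 -0.013 -4.206
v -2.38 -0.994 -3.369
v -2.459 0.176 -3.987
v -2.477 -0.805 -3.149
v -2.687 0.31 -3.835
v -2.706 -0.671 -2.997
v -2.986 0.353 -3.791
v -3.005 -0.628 -2.954
v -3.276 0.294 -3.867
v -3.294 -0.688 -3.03
v -3.479 0.147 -4.043
v -3.497 -0.834 -3.206
v -3.54 -0.046 -4.271
v -3.558 -1.027 -3.434
v -3.443 -0.235 -4.491
v -3.461 -1.216 -3.653
v -3.214 -0.369 -4.643
v -3.233 -1.35 -3.805
v -2.915 -0.412 -4.686
v -2.934 -1.393 -3.849
v -1.298 -1.132 1.881
v -0.756 -1.41 1.878
v -1.702 -1.928 2.839
v -0.726 -1.175 2.086
v -0.849 -0.928 2.239
v -1.093 -0.735 2.297
v -1.392 -0.649 2.242
v -1.666 -0.692 2.091
v -1.841 -0.853 1.884
v -1.871 -1.089 1.675
v -1.748 -1.336 1.522
v -1.504 -1.528 1.465
v -1.205 -1.614 1.519
v -0.931 -1.571 1.67
f 2 1 5
f 2 5 3
f 3 5 6
f 3 6 4
f 5 1 7
f 5 7 6
f 6 7 8
f 6 8 4
f 7 1 9
f 7 9 8
f 8 9 10
f 8 10 4
f 9 1 11
f 9 11 10
f 10 11 12
f 10 12 4
f 11 1 13
f 11 13 12
f 12 13 14
f 12 14 4
f 13 1 15
f 13 15 14
f 14 15 16
f 14 16 4
f 15 1 17
f 15 17 16
f 16 17 18
f 16 18 4
f 17 1 19
f 17 19 18
f 18 19 20
f 18 20 4
f 19 1 21
f 19 21 20
f 20 21 22
f 20 22 4
f 21 1 23
f 21 23 22
f 22 23 24
f 22 24 4
f 23 1 25
f 23 25 24
f 24 25 26
f 24 26 4
f 25 1 2
f 25 2 26
f 26 2 3
f 26 3 4
f 28 27 30
f 28 30 29
f 30 27 31
f 30 31 29
f 31 27 32
f 31 32 29
f 32 27 33
f 32 33 29
f 33 27 34
f 33 34 29
f 34 27 35
f 34 35 29
f 35 27 36
f 35 36 29
f 36 27 37
f 36 37 29
f 37 27 38
f 37 38 29
f 38 27 39
f 38 39 29
f 39 27 40
f 39 40 29
f 40 27 28
f 40 28 29



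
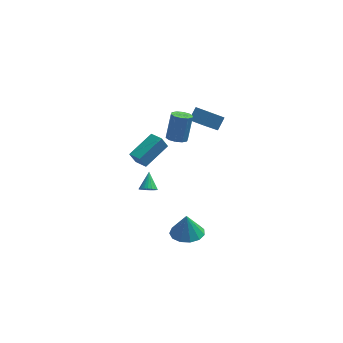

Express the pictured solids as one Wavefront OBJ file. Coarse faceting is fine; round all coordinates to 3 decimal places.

v 0.882 -3.977 -0.582
v 1.547 -4.679 -0.503
v 0.838 -3.863 0.802
v 1.823 -4.209 -0.533
v 1.801 -3.664 -0.578
v 1.487 -3.219 -0.625
v 0.981 -3.015 -0.658
v 0.444 -3.116 -0.668
v 0.046 -3.491 -0.65
v -0.086 -4.019 -0.61
v 0.089 -4.535 -0.562
v 0.516 -4.873 -0.52
v 1.06 -4.927 -0.498
v -2.127 2.043 0.029
v -2.477 1.939 0.819
v -0.911 3.347 0.739
v -1.261 3.243 1.529
v -1.519 1.377 0.211
v -1.869 1.273 1.001
v -0.303 2.681 0.921
v -0.653 2.577 1.711
v 0.895 2.773 3.249
v 1.266 3.337 3.904
v 1.704 3.816 1.896
v 2.075 4.379 2.551
v 1.725 2.181 3.289
v 2.096 2.744 3.944
v 2.534 3.223 1.936
v 2.905 3.787 2.591
v 0.218 1.681 2.525
v 0.836 1.766 2.381
v 1.119 2.383 3.95
v 0.502 2.299 4.095
v 0.642 2.097 2.285
v 0.925 2.714 3.855
v 0.286 2.269 2.282
v 0.569 2.887 3.851
v -0.096 2.217 2.371
v 0.187 2.835 3.94
v -0.358 1.96 2.519
v -0.075 2.578 4.089
v -0.399 1.597 2.67
v -0.116 2.214 4.239
v -0.205 1.266 2.765
v 0.078 1.883 4.335
v 0.151 1.093 2.769
v 0.434 1.711 4.338
v 0.533 1.145 2.68
v 0.816 1.763 4.249
v 0.795 1.402 2.531
v 1.078 2.02 4.101
v -1.355 -0.16 -0.425
v -0.956 -0.407 -0.158
v -1.325 0.72 0.345
v -0.842 -0.282 -0.306
v -0.818 -0.135 -0.475
v -0.887 0.007 -0.635
v -1.036 0.12 -0.758
v -1.241 0.185 -0.824
v -1.465 0.19 -0.821
v -1.671 0.134 -0.749
v -1.822 0.028 -0.622
v -1.892 -0.111 -0.46
v -1.869 -0.259 -0.292
v -1.758 -0.389 -0.147
v -1.577 -0.48 -0.05
v -1.357 -0.516 -0.018
v -1.138 -0.49 -0.057
f 2 1 4
f 2 4 3
f 4 1 5
f 4 5 3
f 5 1 6
f 5 6 3
f 6 1 7
f 6 7 3
f 7 1 8
f 7 8 3
f 8 1 9
f 8 9 3
f 9 1 10
f 9 10 3
f 10 1 11
f 10 11 3
f 11 1 12
f 11 12 3
f 12 1 13
f 12 13 3
f 13 1 2
f 13 2 3
f 15 17 14
f 18 15 14
f 14 17 16
f 16 18 14
f 15 21 17
f 19 15 18
f 19 21 15
f 17 21 16
f 20 18 16
f 16 21 20
f 20 19 18
f 21 19 20
f 23 25 22
f 26 23 22
f 22 25 24
f 24 26 22
f 23 29 25
f 27 23 26
f 27 29 23
f 25 29 24
f 28 26 24
f 24 29 28
f 28 27 26
f 29 27 28
f 31 30 34
f 31 34 32
f 32 34 35
f 32 35 33
f 34 30 36
f 34 36 35
f 35 36 37
f 35 37 33
f 36 30 38
f 36 38 37
f 37 38 39
f 37 39 33
f 38 30 40
f 38 40 39
f 39 40 41
f 39 41 33
f 40 30 42
f 40 42 41
f 41 42 43
f 41 43 33
f 42 30 44
f 42 44 43
f 43 44 45
f 43 45 33
f 44 30 46
f 44 46 45
f 45 46 47
f 45 47 33
f 46 30 48
f 46 48 47
f 47 48 49
f 47 49 33
f 48 30 50
f 48 50 49
f 49 50 51
f 49 51 33
f 50 30 31
f 50 31 51
f 51 31 32
f 51 32 33
f 53 52 55
f 53 55 54
f 55 52 56
f 55 56 54
f 56 52 57
f 56 57 54
f 57 52 58
f 57 58 54
f 58 52 59
f 58 59 54
f 59 52 60
f 59 60 54
f 60 52 61
f 60 61 54
f 61 52 62
f 61 62 54
f 62 52 63
f 62 63 54
f 63 52 64
f 63 64 54
f 64 52 65
f 64 65 54
f 65 52 66
f 65 66 54
f 66 52 67
f 66 67 54
f 67 52 68
f 67 68 54
f 68 52 53
f 68 53 54



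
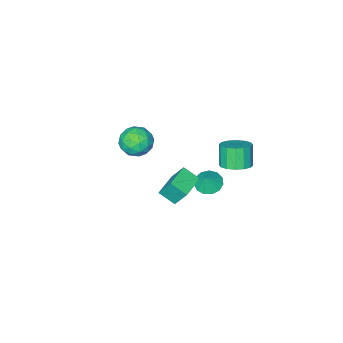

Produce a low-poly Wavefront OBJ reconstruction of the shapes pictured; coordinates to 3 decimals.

v -1 -2.812 -2.399
v -0.022 -2.896 -1.916
v -1.638 -4.064 -1.324
v -0.66 -4.148 -0.841
v -1.262 -3.245 -0.704
v -0.867 -2.472 -1.368
v -0.793 -4.488 -1.872
v -0.398 -3.715 -2.536
v 0.106 -3.932 -1.591
v -0.184 -3.164 -0.869
v -1.476 -3.796 -2.371
v -1.766 -3.028 -1.649
v -0.455 -2.744 -2.252
v -1.205 -4.216 -0.988
v -1.559 -3.685 -0.907
v -0.984 -3.735 -0.624
v -0.952 -2.495 -1.93
v -0.377 -2.544 -1.646
v -1.106 -2.749 -0.933
v -1.283 -4.416 -1.594
v -0.708 -4.465 -1.31
v -0.676 -3.225 -2.616
v -0.101 -3.275 -2.333
v -0.554 -4.211 -2.307
v 0.195 -3.403 -1.777
v -0.18 -4.138 -1.145
v -0.258 -4.339 -1.751
v -0.026 -3.884 -2.141
v 0.025 -2.951 -1.353
v -0.351 -3.687 -0.721
v -0.704 -3.156 -0.64
v -0.472 -2.702 -1.03
v 0.1 -3.56 -1.161
v -1.309 -3.273 -2.519
v -1.685 -4.009 -1.887
v -1.188 -4.258 -2.21
v -0.956 -3.804 -2.6
v -1.48 -2.822 -2.095
v -1.855 -3.557 -1.463
v -1.634 -3.076 -1.099
v -1.402 -2.621 -1.489
v -1.76 -3.4 -2.079
v 0.96 3.529 0.545
v 1.391 2.68 1.134
v 0.697 4.226 1.742
v 1.128 3.377 2.331
v 2.352 4.183 0.469
v 2.783 3.334 1.058
v 2.089 4.88 1.666
v 2.52 4.031 2.255
v -3.196 2.597 -0.654
v -2.348 2.813 -0.312
v -2.735 2.298 0.976
v -3.584 2.083 0.634
v -2.619 3.21 -0.235
v -3.006 2.695 1.052
v -3.045 3.442 -0.271
v -3.432 2.927 1.017
v -3.511 3.448 -0.409
v -3.899 2.933 0.879
v -3.894 3.226 -0.612
v -4.281 2.712 0.676
v -4.089 2.836 -0.827
v -4.476 2.321 0.461
v -4.045 2.382 -0.996
v -4.432 1.867 0.292
v -3.774 1.985 -1.072
v -4.161 1.47 0.215
v -3.348 1.753 -1.037
v -3.735 1.238 0.251
v -2.881 1.747 -0.899
v -3.269 1.232 0.389
v -2.499 1.968 -0.696
v -2.886 1.454 0.592
v -2.304 2.359 -0.481
v -2.691 1.844 0.807
v -3.407 -0.043 -4.417
v -2.725 -0.55 -4.546
v -3.013 0.243 -3.463
v -2.607 -0.115 -4.725
v -2.743 0.342 -4.805
v -3.09 0.678 -4.763
v -3.537 0.785 -4.61
v -3.943 0.629 -4.396
v -4.179 0.26 -4.189
v -4.169 -0.205 -4.054
v -3.917 -0.619 -4.034
v -3.503 -0.849 -4.135
v -3.059 -0.824 -4.326
f 1 38 17
f 38 12 41
f 17 41 6
f 38 41 17
f 1 17 13
f 17 6 18
f 13 18 2
f 17 18 13
f 1 13 22
f 13 2 23
f 22 23 8
f 13 23 22
f 1 22 34
f 22 8 37
f 34 37 11
f 22 37 34
f 1 34 38
f 34 11 42
f 38 42 12
f 34 42 38
f 2 18 29
f 18 6 32
f 29 32 10
f 18 32 29
f 6 41 19
f 41 12 40
f 19 40 5
f 41 40 19
f 12 42 39
f 42 11 35
f 39 35 3
f 42 35 39
f 11 37 36
f 37 8 24
f 36 24 7
f 37 24 36
f 8 23 28
f 23 2 25
f 28 25 9
f 23 25 28
f 4 30 16
f 30 10 31
f 16 31 5
f 30 31 16
f 4 16 14
f 16 5 15
f 14 15 3
f 16 15 14
f 4 14 21
f 14 3 20
f 21 20 7
f 14 20 21
f 4 21 26
f 21 7 27
f 26 27 9
f 21 27 26
f 4 26 30
f 26 9 33
f 30 33 10
f 26 33 30
f 5 31 19
f 31 10 32
f 19 32 6
f 31 32 19
f 3 15 39
f 15 5 40
f 39 40 12
f 15 40 39
f 7 20 36
f 20 3 35
f 36 35 11
f 20 35 36
f 9 27 28
f 27 7 24
f 28 24 8
f 27 24 28
f 10 33 29
f 33 9 25
f 29 25 2
f 33 25 29
f 44 46 43
f 47 44 43
f 43 46 45
f 45 47 43
f 44 50 46
f 48 44 47
f 48 50 44
f 46 50 45
f 49 47 45
f 45 50 49
f 49 48 47
f 50 48 49
f 52 51 55
f 52 55 53
f 53 55 56
f 53 56 54
f 55 51 57
f 55 57 56
f 56 57 58
f 56 58 54
f 57 51 59
f 57 59 58
f 58 59 60
f 58 60 54
f 59 51 61
f 59 61 60
f 60 61 62
f 60 62 54
f 61 51 63
f 61 63 62
f 62 63 64
f 62 64 54
f 63 51 65
f 63 65 64
f 64 65 66
f 64 66 54
f 65 51 67
f 65 67 66
f 66 67 68
f 66 68 54
f 67 51 69
f 67 69 68
f 68 69 70
f 68 70 54
f 69 51 71
f 69 71 70
f 70 71 72
f 70 72 54
f 71 51 73
f 71 73 72
f 72 73 74
f 72 74 54
f 73 51 75
f 73 75 74
f 74 75 76
f 74 76 54
f 75 51 52
f 75 52 76
f 76 52 53
f 76 53 54
f 78 77 80
f 78 80 79
f 80 77 81
f 80 81 79
f 81 77 82
f 81 82 79
f 82 77 83
f 82 83 79
f 83 77 84
f 83 84 79
f 84 77 85
f 84 85 79
f 85 77 86
f 85 86 79
f 86 77 87
f 86 87 79
f 87 77 88
f 87 88 79
f 88 77 89
f 88 89 79
f 89 77 78
f 89 78 79



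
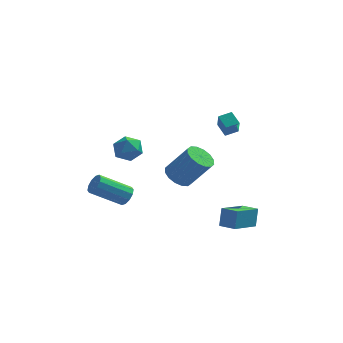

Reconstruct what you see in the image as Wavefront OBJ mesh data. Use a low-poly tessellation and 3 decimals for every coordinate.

v -2.979 -2.924 -1.629
v -2.757 -2.544 -1.15
v -4.439 -2.997 -0.012
v -4.661 -3.376 -0.491
v -2.983 -2.318 -1.393
v -4.665 -2.77 -0.256
v -3.207 -2.323 -1.727
v -4.889 -2.775 -0.589
v -3.344 -2.558 -2.023
v -5.026 -3.01 -0.885
v -3.342 -2.932 -2.168
v -5.023 -3.384 -1.031
v -3.201 -3.303 -2.108
v -4.883 -3.756 -0.97
v -2.975 -3.53 -1.864
v -4.657 -3.982 -0.727
v -2.751 -3.525 -1.531
v -4.433 -3.977 -0.393
v -2.614 -3.29 -1.235
v -4.296 -3.742 -0.097
v -2.617 -2.916 -1.089
v -4.298 -3.368 0.048
v -0.602 0.691 -2.064
v 0.133 0.631 -2.614
v 1.398 0.49 -0.905
v 0.662 0.549 -0.356
v 0.077 1.097 -2.533
v 1.341 0.956 -0.825
v -0.162 1.454 -2.327
v 1.103 1.313 -0.619
v -0.518 1.607 -2.051
v 0.747 1.465 -0.343
v -0.897 1.514 -1.778
v 0.368 1.373 -0.07
v -1.197 1.2 -1.582
v 0.067 1.059 0.127
v -1.338 0.75 -1.515
v -0.073 0.609 0.194
v -1.281 0.284 -1.595
v -0.017 0.143 0.113
v -1.043 -0.073 -1.801
v 0.222 -0.214 -0.093
v -0.687 -0.225 -2.077
v 0.578 -0.367 -0.369
v -0.308 -0.133 -2.35
v 0.957 -0.274 -0.642
v -0.007 0.181 -2.547
v 1.257 0.04 -0.838
v -3.134 1.689 -0.269
v -2.603 0.961 -0.519
v -4.197 0.739 0.239
v -3.666 0.011 -0.011
v -3.404 0.558 0.701
v -2.746 1.145 0.387
v -4.054 0.555 -0.667
v -3.396 1.142 -0.981
v -3.171 0.259 -0.765
v -2.769 0.262 0.08
v -4.031 1.438 -0.36
v -3.629 1.441 0.485
v 2.126 -0.812 2.789
v 1.653 -0.157 3.249
v 2.033 -0.181 1.796
v 1.56 0.474 2.256
v 2.82 -0.434 2.964
v 2.347 0.221 3.424
v 2.727 0.197 1.971
v 2.254 0.852 2.431
v 2.05 -3.757 -3.097
v 2.128 -3.321 -2.003
v 3.066 -2.302 -3.749
v 3.144 -1.867 -2.655
v 2.916 -4.293 -2.945
v 2.994 -3.858 -1.851
v 3.932 -2.839 -3.597
v 4.01 -2.403 -2.503
f 2 1 5
f 2 5 3
f 3 5 6
f 3 6 4
f 5 1 7
f 5 7 6
f 6 7 8
f 6 8 4
f 7 1 9
f 7 9 8
f 8 9 10
f 8 10 4
f 9 1 11
f 9 11 10
f 10 11 12
f 10 12 4
f 11 1 13
f 11 13 12
f 12 13 14
f 12 14 4
f 13 1 15
f 13 15 14
f 14 15 16
f 14 16 4
f 15 1 17
f 15 17 16
f 16 17 18
f 16 18 4
f 17 1 19
f 17 19 18
f 18 19 20
f 18 20 4
f 19 1 21
f 19 21 20
f 20 21 22
f 20 22 4
f 21 1 2
f 21 2 22
f 22 2 3
f 22 3 4
f 24 23 27
f 24 27 25
f 25 27 28
f 25 28 26
f 27 23 29
f 27 29 28
f 28 29 30
f 28 30 26
f 29 23 31
f 29 31 30
f 30 31 32
f 30 32 26
f 31 23 33
f 31 33 32
f 32 33 34
f 32 34 26
f 33 23 35
f 33 35 34
f 34 35 36
f 34 36 26
f 35 23 37
f 35 37 36
f 36 37 38
f 36 38 26
f 37 23 39
f 37 39 38
f 38 39 40
f 38 40 26
f 39 23 41
f 39 41 40
f 40 41 42
f 40 42 26
f 41 23 43
f 41 43 42
f 42 43 44
f 42 44 26
f 43 23 45
f 43 45 44
f 44 45 46
f 44 46 26
f 45 23 47
f 45 47 46
f 46 47 48
f 46 48 26
f 47 23 24
f 47 24 48
f 48 24 25
f 48 25 26
f 49 60 54
f 49 54 50
f 49 50 56
f 49 56 59
f 49 59 60
f 50 54 58
f 54 60 53
f 60 59 51
f 59 56 55
f 56 50 57
f 52 58 53
f 52 53 51
f 52 51 55
f 52 55 57
f 52 57 58
f 53 58 54
f 51 53 60
f 55 51 59
f 57 55 56
f 58 57 50
f 62 64 61
f 65 62 61
f 61 64 63
f 63 65 61
f 62 68 64
f 66 62 65
f 66 68 62
f 64 68 63
f 67 65 63
f 63 68 67
f 67 66 65
f 68 66 67
f 70 72 69
f 73 70 69
f 69 72 71
f 71 73 69
f 70 76 72
f 74 70 73
f 74 76 70
f 72 76 71
f 75 73 71
f 71 76 75
f 75 74 73
f 76 74 75



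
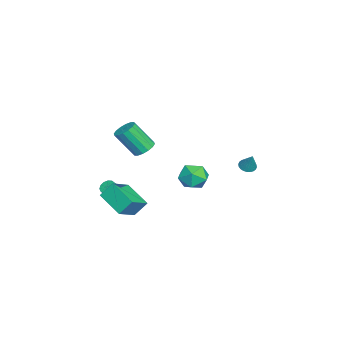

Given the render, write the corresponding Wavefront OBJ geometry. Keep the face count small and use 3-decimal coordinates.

v 1.267 -3.354 -3.386
v 1.686 -3.457 -3.694
v 2.373 -4.048 -2.561
v 1.953 -3.946 -2.254
v 1.731 -3.185 -3.579
v 2.417 -3.776 -2.446
v 1.628 -2.967 -3.402
v 2.314 -3.558 -2.27
v 1.41 -2.872 -3.221
v 2.097 -3.463 -2.089
v 1.147 -2.93 -3.092
v 1.834 -3.521 -1.96
v 0.922 -3.123 -3.057
v 1.609 -3.714 -1.924
v 0.807 -3.39 -3.126
v 1.493 -3.981 -1.993
v 0.837 -3.645 -3.277
v 1.523 -4.236 -2.145
v 1.004 -3.808 -3.464
v 1.69 -4.399 -2.331
v 1.254 -3.827 -3.625
v 1.941 -4.418 -2.493
v 1.509 -3.696 -3.711
v 2.195 -4.287 -2.579
v -1.469 -2.289 -0.731
v -1.117 -1.711 -0.324
v -1.059 -2.932 1.359
v -1.411 -3.511 0.951
v -1.517 -1.652 -0.267
v -1.46 -2.873 1.416
v -1.905 -1.764 -0.335
v -1.848 -2.985 1.348
v -2.176 -2.016 -0.509
v -2.118 -3.237 1.174
v -2.257 -2.342 -0.742
v -2.2 -3.563 0.94
v -2.127 -2.653 -0.973
v -2.07 -3.874 0.71
v -1.821 -2.868 -1.139
v -1.763 -4.089 0.544
v -1.42 -2.927 -1.196
v -1.363 -4.148 0.487
v -1.032 -2.815 -1.128
v -0.975 -4.036 0.555
v -0.762 -2.563 -0.954
v -0.704 -3.784 0.729
v -0.68 -2.237 -0.72
v -0.623 -3.458 0.962
v -0.81 -1.926 -0.49
v -0.753 -3.147 1.193
v 2.68 1.461 0.416
v 3.444 1.998 0.85
v 3.716 0.962 -0.79
v 4.48 1.499 -0.356
v 4.11 0.66 0.113
v 3.469 0.968 0.858
v 3.691 1.992 -0.798
v 3.05 2.3 -0.053
v 4.069 2.327 0.1
v 4.328 1.503 0.663
v 2.832 1.457 -0.603
v 3.091 0.633 -0.04
v 4.16 -3.937 -1.711
v 3.934 -3.205 -0.775
v 2.821 -3.281 -2.548
v 2.595 -2.549 -1.612
v 5.305 -2.591 -2.488
v 5.079 -1.859 -1.552
v 3.966 -1.935 -3.325
v 3.74 -1.203 -2.389
v -4.214 3.736 -3.21
v -3.685 3.757 -3.471
v -3.646 4.104 -2.03
v -3.759 3.972 -3.502
v -3.903 4.152 -3.489
v -4.094 4.268 -3.434
v -4.303 4.303 -3.344
v -4.498 4.252 -3.234
v -4.651 4.122 -3.121
v -4.736 3.933 -3.02
v -4.742 3.715 -2.949
v -4.668 3.499 -2.917
v -4.525 3.319 -2.93
v -4.334 3.203 -2.986
v -4.125 3.168 -3.075
v -3.929 3.219 -3.185
v -3.777 3.349 -3.299
v -3.691 3.538 -3.399
f 2 1 5
f 2 5 3
f 3 5 6
f 3 6 4
f 5 1 7
f 5 7 6
f 6 7 8
f 6 8 4
f 7 1 9
f 7 9 8
f 8 9 10
f 8 10 4
f 9 1 11
f 9 11 10
f 10 11 12
f 10 12 4
f 11 1 13
f 11 13 12
f 12 13 14
f 12 14 4
f 13 1 15
f 13 15 14
f 14 15 16
f 14 16 4
f 15 1 17
f 15 17 16
f 16 17 18
f 16 18 4
f 17 1 19
f 17 19 18
f 18 19 20
f 18 20 4
f 19 1 21
f 19 21 20
f 20 21 22
f 20 22 4
f 21 1 23
f 21 23 22
f 22 23 24
f 22 24 4
f 23 1 2
f 23 2 24
f 24 2 3
f 24 3 4
f 26 25 29
f 26 29 27
f 27 29 30
f 27 30 28
f 29 25 31
f 29 31 30
f 30 31 32
f 30 32 28
f 31 25 33
f 31 33 32
f 32 33 34
f 32 34 28
f 33 25 35
f 33 35 34
f 34 35 36
f 34 36 28
f 35 25 37
f 35 37 36
f 36 37 38
f 36 38 28
f 37 25 39
f 37 39 38
f 38 39 40
f 38 40 28
f 39 25 41
f 39 41 40
f 40 41 42
f 40 42 28
f 41 25 43
f 41 43 42
f 42 43 44
f 42 44 28
f 43 25 45
f 43 45 44
f 44 45 46
f 44 46 28
f 45 25 47
f 45 47 46
f 46 47 48
f 46 48 28
f 47 25 49
f 47 49 48
f 48 49 50
f 48 50 28
f 49 25 26
f 49 26 50
f 50 26 27
f 50 27 28
f 51 62 56
f 51 56 52
f 51 52 58
f 51 58 61
f 51 61 62
f 52 56 60
f 56 62 55
f 62 61 53
f 61 58 57
f 58 52 59
f 54 60 55
f 54 55 53
f 54 53 57
f 54 57 59
f 54 59 60
f 55 60 56
f 53 55 62
f 57 53 61
f 59 57 58
f 60 59 52
f 64 66 63
f 67 64 63
f 63 66 65
f 65 67 63
f 64 70 66
f 68 64 67
f 68 70 64
f 66 70 65
f 69 67 65
f 65 70 69
f 69 68 67
f 70 68 69
f 72 71 74
f 72 74 73
f 74 71 75
f 74 75 73
f 75 71 76
f 75 76 73
f 76 71 77
f 76 77 73
f 77 71 78
f 77 78 73
f 78 71 79
f 78 79 73
f 79 71 80
f 79 80 73
f 80 71 81
f 80 81 73
f 81 71 82
f 81 82 73
f 82 71 83
f 82 83 73
f 83 71 84
f 83 84 73
f 84 71 85
f 84 85 73
f 85 71 86
f 85 86 73
f 86 71 87
f 86 87 73
f 87 71 88
f 87 88 73
f 88 71 72
f 88 72 73



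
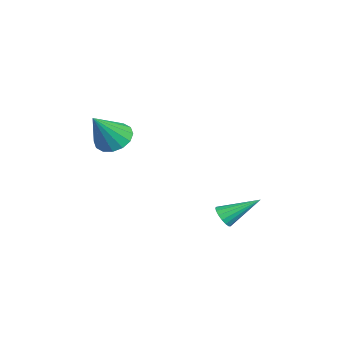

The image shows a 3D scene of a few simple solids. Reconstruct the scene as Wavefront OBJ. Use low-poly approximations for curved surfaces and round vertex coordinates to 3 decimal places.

v -1.239 -2.383 -0.178
v -0.43 -2.37 -0.695
v -0.181 -3.217 1.458
v -0.442 -1.931 -0.463
v -0.667 -1.612 -0.155
v -1.046 -1.5 0.146
v -1.476 -1.625 0.361
v -1.843 -1.953 0.431
v -2.048 -2.396 0.338
v -2.036 -2.835 0.106
v -1.811 -3.154 -0.202
v -1.432 -3.265 -0.503
v -1.002 -3.141 -0.718
v -0.635 -2.813 -0.788
v 1.222 2.465 -3.883
v 1.83 2.405 -3.776
v 1.198 4.075 -2.837
v 1.817 2.566 -4.025
v 1.668 2.704 -4.241
v 1.417 2.788 -4.375
v 1.121 2.797 -4.397
v 0.848 2.73 -4.3
v 0.661 2.603 -4.108
v 0.602 2.444 -3.865
v 0.686 2.29 -3.625
v 0.892 2.176 -3.445
v 1.174 2.128 -3.365
v 1.466 2.157 -3.403
v 1.703 2.257 -3.552
f 2 1 4
f 2 4 3
f 4 1 5
f 4 5 3
f 5 1 6
f 5 6 3
f 6 1 7
f 6 7 3
f 7 1 8
f 7 8 3
f 8 1 9
f 8 9 3
f 9 1 10
f 9 10 3
f 10 1 11
f 10 11 3
f 11 1 12
f 11 12 3
f 12 1 13
f 12 13 3
f 13 1 14
f 13 14 3
f 14 1 2
f 14 2 3
f 16 15 18
f 16 18 17
f 18 15 19
f 18 19 17
f 19 15 20
f 19 20 17
f 20 15 21
f 20 21 17
f 21 15 22
f 21 22 17
f 22 15 23
f 22 23 17
f 23 15 24
f 23 24 17
f 24 15 25
f 24 25 17
f 25 15 26
f 25 26 17
f 26 15 27
f 26 27 17
f 27 15 28
f 27 28 17
f 28 15 29
f 28 29 17
f 29 15 16
f 29 16 17



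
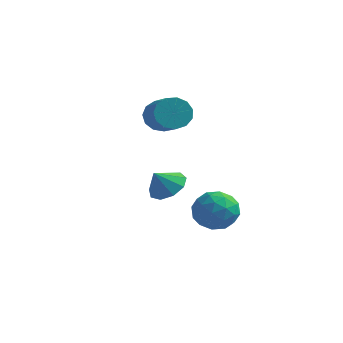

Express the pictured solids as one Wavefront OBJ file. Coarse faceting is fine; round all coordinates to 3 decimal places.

v -3.423 4.432 2.027
v -2.85 4.541 1.316
v -1.584 3.278 2.141
v -2.157 3.168 2.853
v -2.719 4.901 1.666
v -1.453 3.638 2.491
v -2.812 5.112 2.13
v -1.546 3.848 2.955
v -3.099 5.106 2.562
v -1.832 3.843 3.387
v -3.488 4.887 2.824
v -2.222 3.624 3.649
v -3.857 4.523 2.833
v -2.591 3.26 3.659
v -4.089 4.13 2.587
v -2.822 2.867 3.412
v -4.108 3.833 2.162
v -2.842 2.57 2.988
v -3.911 3.726 1.695
v -2.644 2.462 2.52
v -3.558 3.843 1.334
v -2.292 2.58 2.159
v -3.163 4.147 1.192
v -1.897 2.884 2.017
v 0.562 2.483 -1.608
v 1.534 2.237 -2.142
v 0.106 0.703 -1.618
v 1.078 0.457 -2.152
v 1.097 0.809 -1.072
v 1.379 1.909 -1.066
v 0.261 1.031 -2.694
v 0.543 2.131 -2.688
v 1.348 1.34 -2.813
v 1.864 1.202 -1.811
v -0.224 1.738 -1.949
v 0.292 1.6 -0.947
v 1.088 2.516 -1.874
v 0.552 0.424 -1.886
v 0.563 0.63 -1.251
v 1.134 0.486 -1.565
v 0.997 2.323 -1.242
v 1.568 2.179 -1.556
v 1.311 1.339 -0.927
v 0.072 0.761 -2.204
v 0.643 0.617 -2.518
v 0.506 2.454 -2.195
v 1.077 2.31 -2.509
v 0.329 1.601 -2.833
v 1.55 1.844 -2.583
v 1.282 0.798 -2.589
v 0.802 1.136 -2.907
v 0.967 1.782 -2.903
v 1.853 1.763 -1.994
v 1.585 0.717 -2
v 1.596 0.924 -1.365
v 1.762 1.57 -1.361
v 1.744 1.236 -2.388
v 0.055 2.223 -1.76
v -0.213 1.177 -1.766
v -0.122 1.37 -2.399
v 0.044 2.016 -2.395
v 0.358 2.142 -1.171
v 0.09 1.096 -1.177
v 0.673 1.158 -0.857
v 0.838 1.804 -0.853
v -0.104 1.704 -1.372
v -0.004 -1.396 0.581
v 0.712 -1.063 1.071
v -0.356 -1.964 1.479
v 0.213 -0.672 1.123
v -0.388 -0.62 0.921
v -0.809 -0.931 0.559
v -0.854 -1.459 0.208
v -0.501 -1.958 0.031
v 0.085 -2.194 0.111
v 0.629 -2.056 0.411
v 0.876 -1.609 0.79
f 2 1 5
f 2 5 3
f 3 5 6
f 3 6 4
f 5 1 7
f 5 7 6
f 6 7 8
f 6 8 4
f 7 1 9
f 7 9 8
f 8 9 10
f 8 10 4
f 9 1 11
f 9 11 10
f 10 11 12
f 10 12 4
f 11 1 13
f 11 13 12
f 12 13 14
f 12 14 4
f 13 1 15
f 13 15 14
f 14 15 16
f 14 16 4
f 15 1 17
f 15 17 16
f 16 17 18
f 16 18 4
f 17 1 19
f 17 19 18
f 18 19 20
f 18 20 4
f 19 1 21
f 19 21 20
f 20 21 22
f 20 22 4
f 21 1 23
f 21 23 22
f 22 23 24
f 22 24 4
f 23 1 2
f 23 2 24
f 24 2 3
f 24 3 4
f 25 62 41
f 62 36 65
f 41 65 30
f 62 65 41
f 25 41 37
f 41 30 42
f 37 42 26
f 41 42 37
f 25 37 46
f 37 26 47
f 46 47 32
f 37 47 46
f 25 46 58
f 46 32 61
f 58 61 35
f 46 61 58
f 25 58 62
f 58 35 66
f 62 66 36
f 58 66 62
f 26 42 53
f 42 30 56
f 53 56 34
f 42 56 53
f 30 65 43
f 65 36 64
f 43 64 29
f 65 64 43
f 36 66 63
f 66 35 59
f 63 59 27
f 66 59 63
f 35 61 60
f 61 32 48
f 60 48 31
f 61 48 60
f 32 47 52
f 47 26 49
f 52 49 33
f 47 49 52
f 28 54 40
f 54 34 55
f 40 55 29
f 54 55 40
f 28 40 38
f 40 29 39
f 38 39 27
f 40 39 38
f 28 38 45
f 38 27 44
f 45 44 31
f 38 44 45
f 28 45 50
f 45 31 51
f 50 51 33
f 45 51 50
f 28 50 54
f 50 33 57
f 54 57 34
f 50 57 54
f 29 55 43
f 55 34 56
f 43 56 30
f 55 56 43
f 27 39 63
f 39 29 64
f 63 64 36
f 39 64 63
f 31 44 60
f 44 27 59
f 60 59 35
f 44 59 60
f 33 51 52
f 51 31 48
f 52 48 32
f 51 48 52
f 34 57 53
f 57 33 49
f 53 49 26
f 57 49 53
f 68 67 70
f 68 70 69
f 70 67 71
f 70 71 69
f 71 67 72
f 71 72 69
f 72 67 73
f 72 73 69
f 73 67 74
f 73 74 69
f 74 67 75
f 74 75 69
f 75 67 76
f 75 76 69
f 76 67 77
f 76 77 69
f 77 67 68
f 77 68 69

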